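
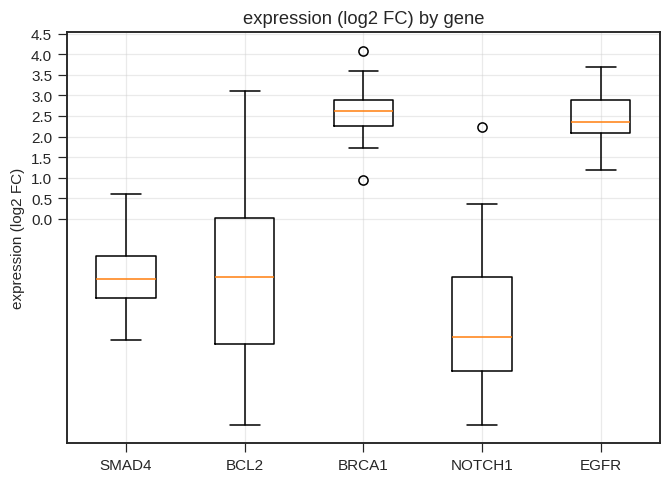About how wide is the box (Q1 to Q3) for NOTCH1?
≈ 2.0

Q3 ≈ -1.5, Q1 ≈ -3.5; IQR ≈ 2.0.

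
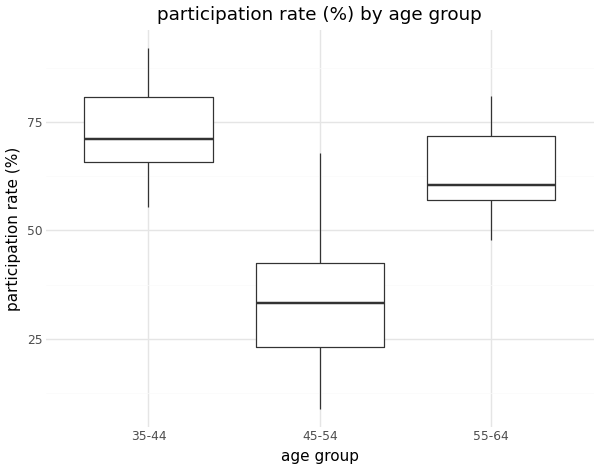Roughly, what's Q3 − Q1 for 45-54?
≈ 20

Q3 ≈ 45, Q1 ≈ 25; IQR ≈ 20.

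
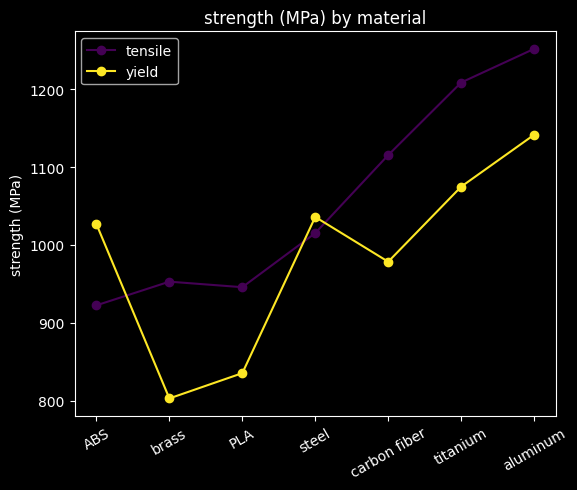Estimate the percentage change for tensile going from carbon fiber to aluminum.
≈ +13.6%

carbon fiber ≈ 1100, aluminum ≈ 1250; (1250 − 1100) / 1100 ≈ +13.6%.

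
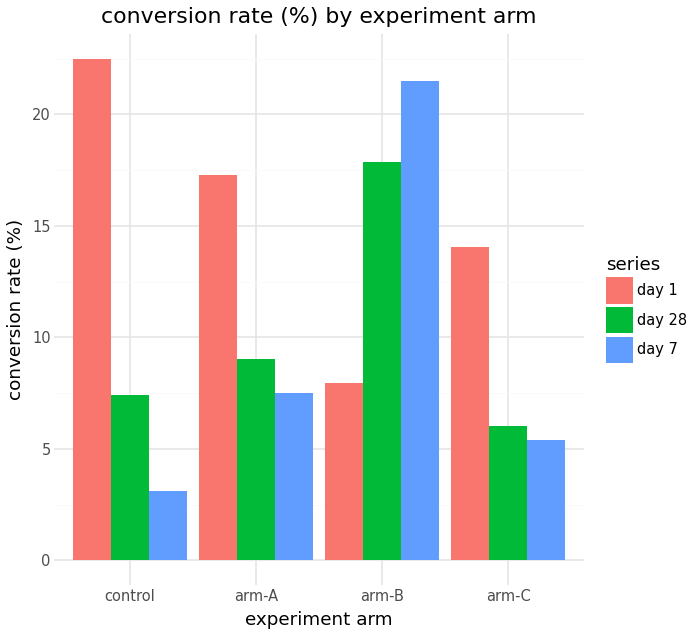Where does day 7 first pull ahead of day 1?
arm-A: day 7 ≈ 8 vs day 1 ≈ 18 (not yet); arm-B: day 7 ≈ 22 vs day 1 ≈ 8 (first crossover).

arm-B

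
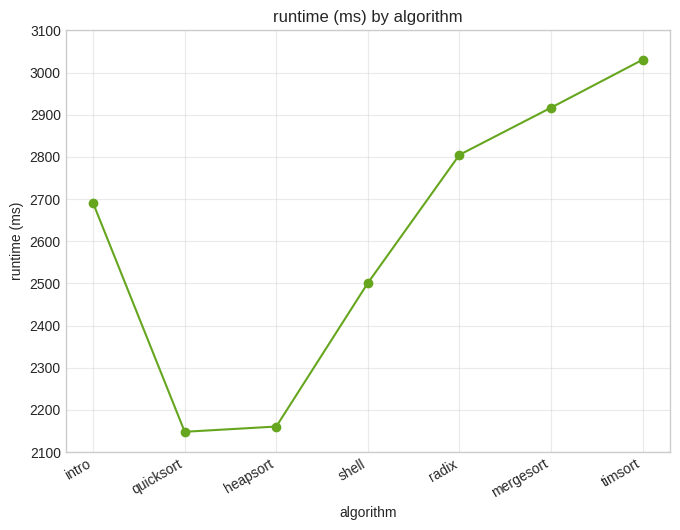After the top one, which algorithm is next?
mergesort

Top 3: timsort ≈ 3000, mergesort ≈ 2900, radix ≈ 2800.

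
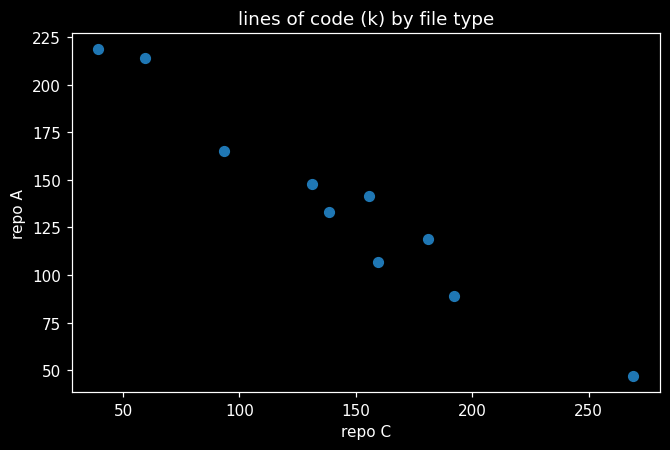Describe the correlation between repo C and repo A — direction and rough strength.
Points are negatively correlated; strong (|r| ≈ 1.0).

negative, strong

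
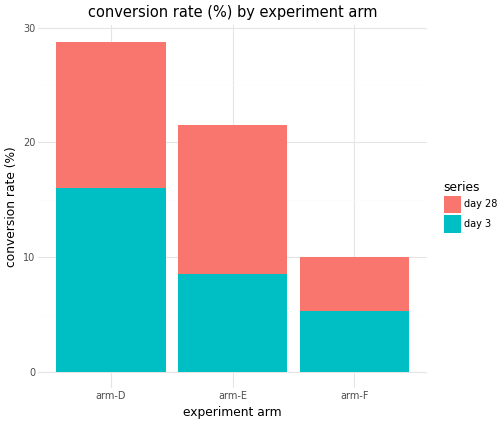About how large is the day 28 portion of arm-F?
day 28 top ≈ 10, bottom ≈ 5; segment ≈ 5.

≈ 5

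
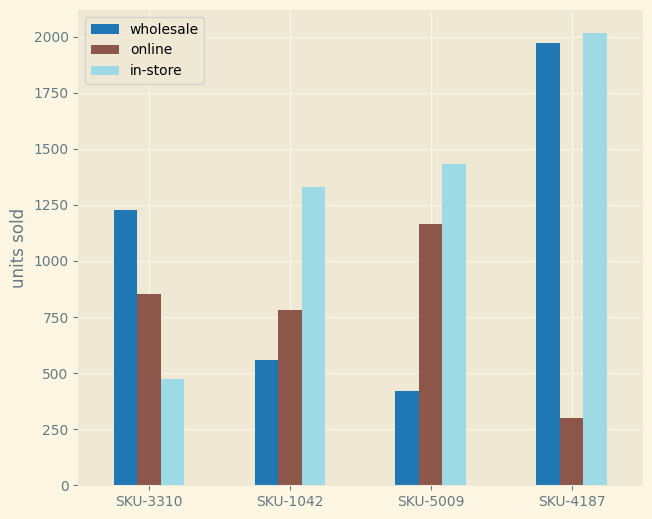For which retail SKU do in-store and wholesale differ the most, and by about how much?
SKU-5009: in-store ≈ 1400, wholesale ≈ 400 → gap ≈ 1000. Next-largest (SKU-1042) is only ≈ 800.

SKU-5009, ≈ 1000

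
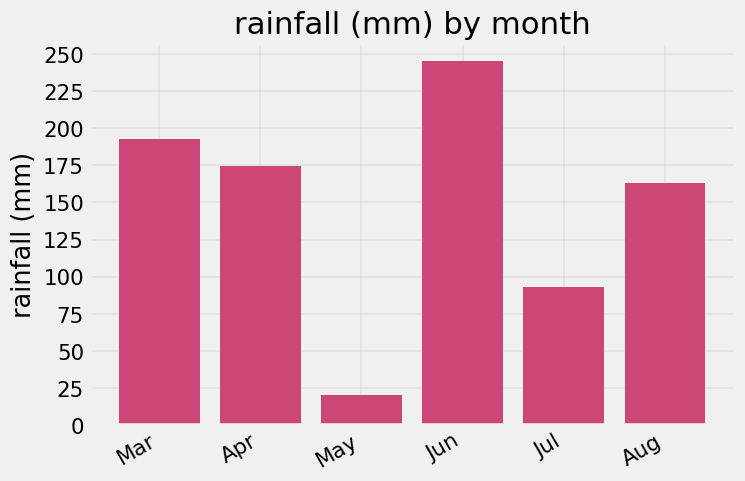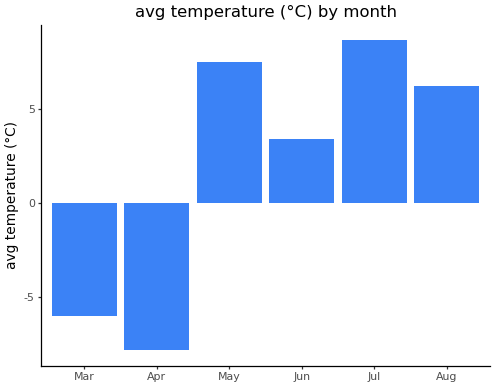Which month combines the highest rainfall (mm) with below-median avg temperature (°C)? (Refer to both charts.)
Chart 2 median avg temperature (°C) ≈ 5; below-median months: Mar, Apr, Jun. Among those, Jun has the highest rainfall (mm) (≈ 250).

Jun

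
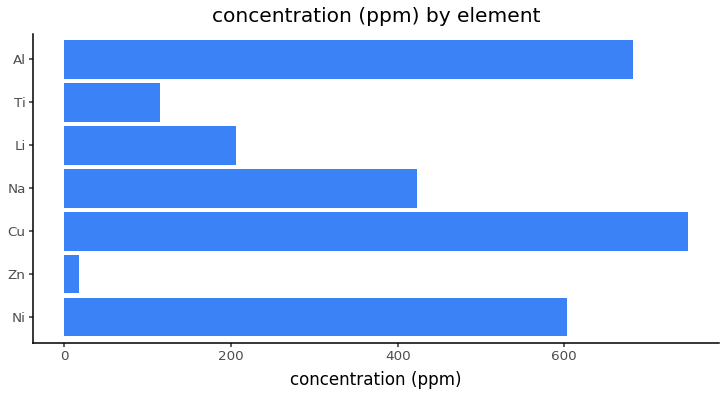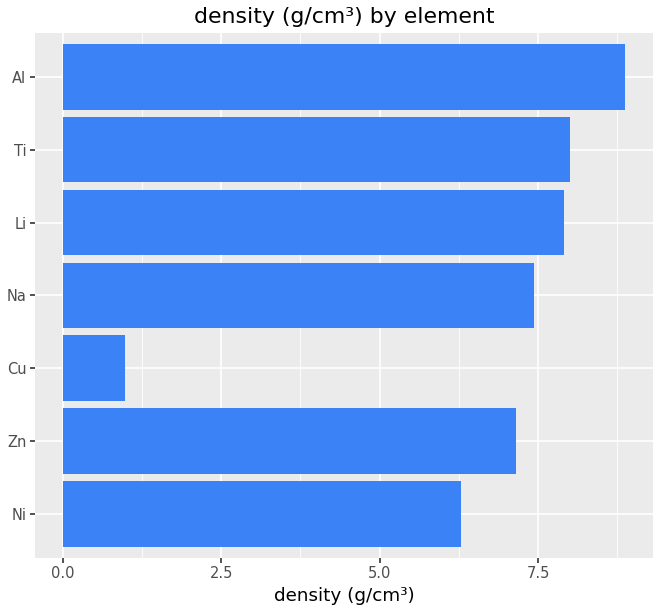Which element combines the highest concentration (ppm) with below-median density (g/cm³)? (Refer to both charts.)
Cu

Chart 2 median density (g/cm³) ≈ 7; below-median elements: Ni, Zn, Cu. Among those, Cu has the highest concentration (ppm) (≈ 700).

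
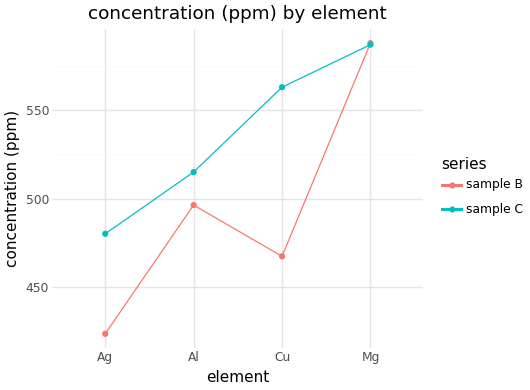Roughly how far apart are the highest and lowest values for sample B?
≈ 160

Max Mg ≈ 580, min Ag ≈ 420; range ≈ 160.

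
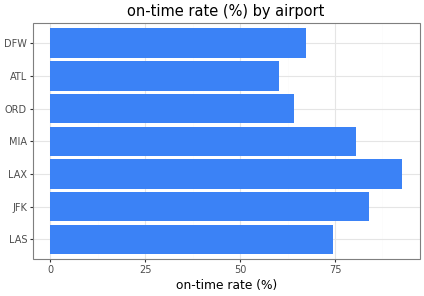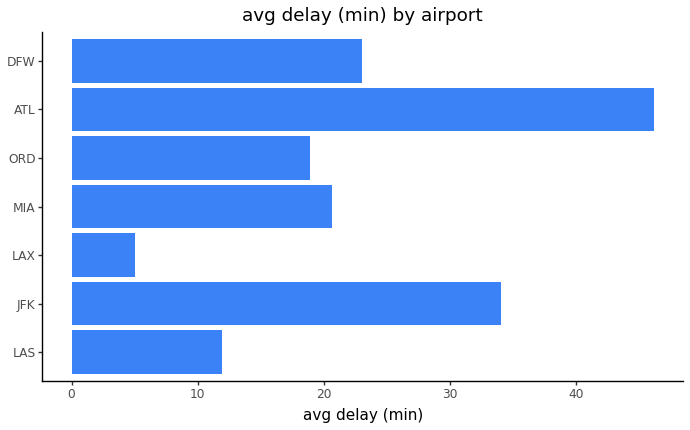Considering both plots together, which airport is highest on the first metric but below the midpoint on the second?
Chart 2 median avg delay (min) ≈ 20; below-median airports: LAS, LAX, ORD. Among those, LAX has the highest on-time rate (%) (≈ 90).

LAX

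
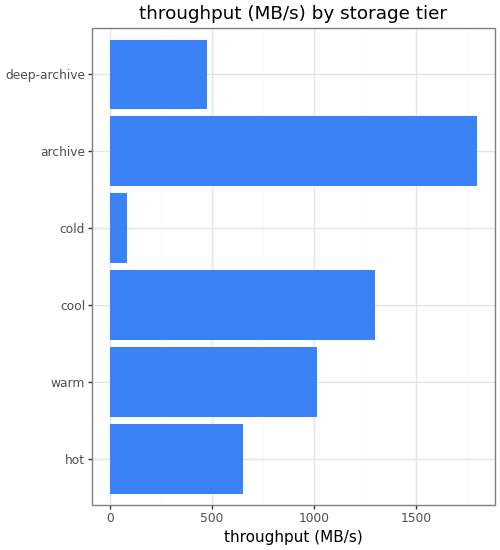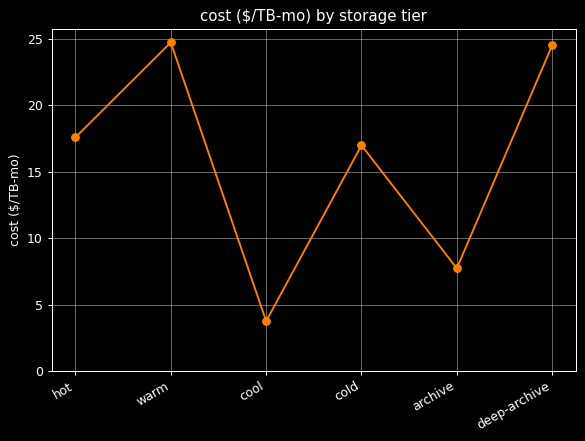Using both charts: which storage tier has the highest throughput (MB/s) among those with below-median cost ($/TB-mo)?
archive

Chart 2 median cost ($/TB-mo) ≈ 15; below-median storage tiers: cool, cold, archive. Among those, archive has the highest throughput (MB/s) (≈ 1800).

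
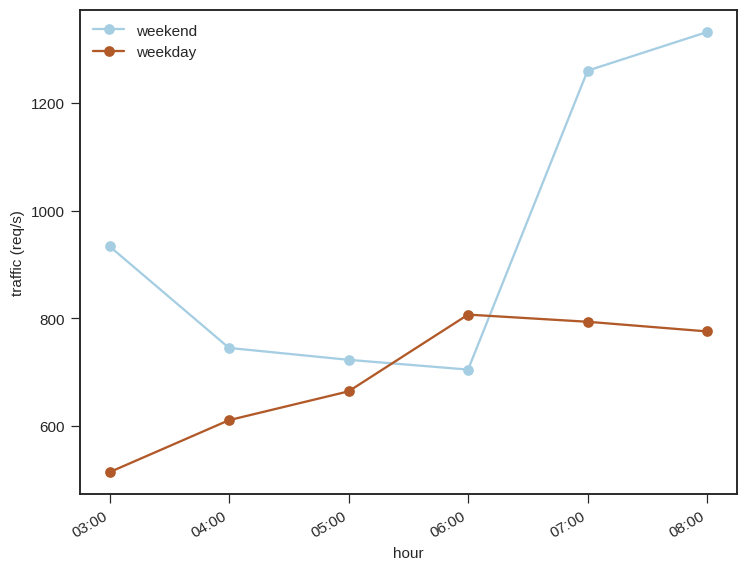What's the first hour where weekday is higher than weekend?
05:00: weekday ≈ 700 vs weekend ≈ 700 (not yet); 06:00: weekday ≈ 800 vs weekend ≈ 700 (first crossover).

06:00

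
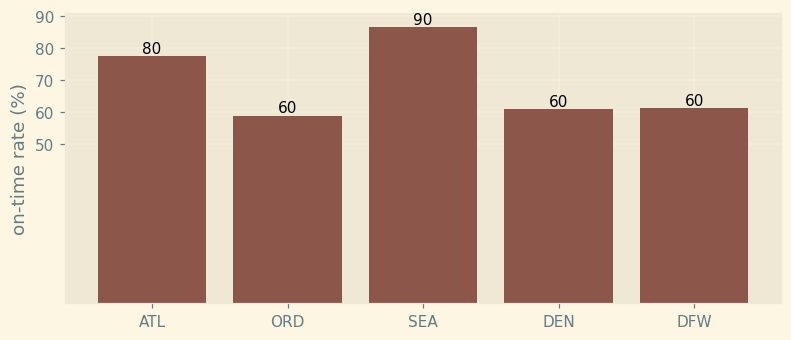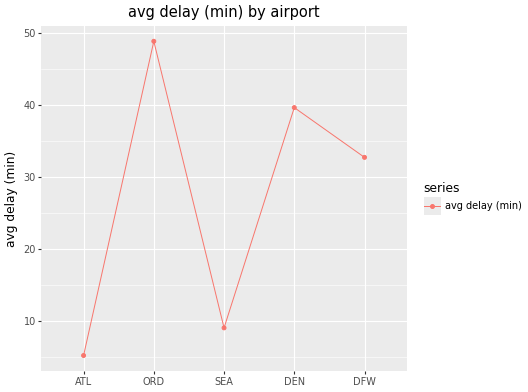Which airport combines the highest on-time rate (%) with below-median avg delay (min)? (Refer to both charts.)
Chart 2 median avg delay (min) ≈ 35; below-median airports: ATL, SEA. Among those, SEA has the highest on-time rate (%) (≈ 90).

SEA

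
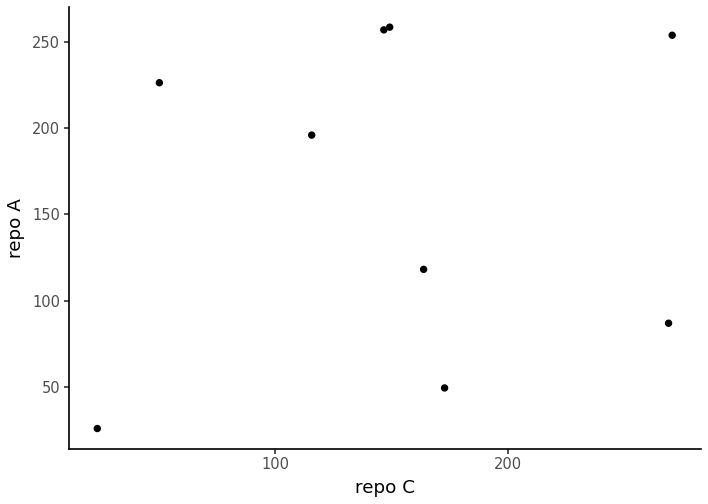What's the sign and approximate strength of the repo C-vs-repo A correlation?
Points are roughly uncorrelated; weak (|r| ≈ 0.1).

no clear correlation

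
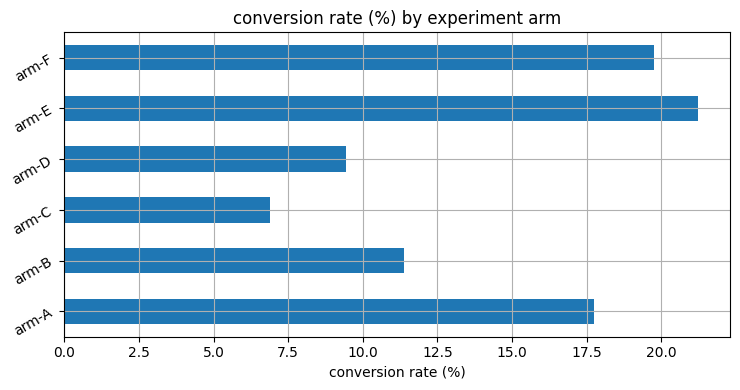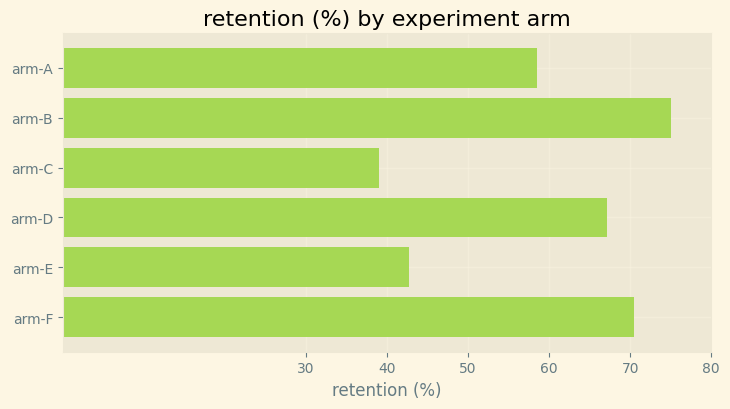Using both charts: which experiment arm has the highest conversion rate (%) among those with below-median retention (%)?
arm-E

Chart 2 median retention (%) ≈ 60; below-median experiment arms: arm-A, arm-C, arm-E. Among those, arm-E has the highest conversion rate (%) (≈ 22).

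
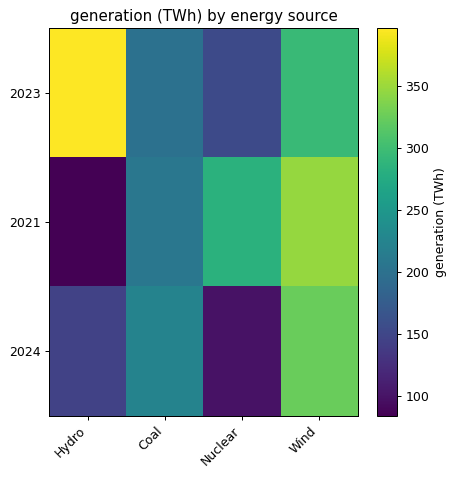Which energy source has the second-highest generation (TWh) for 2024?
Coal

Top 3 for 2024: Wind ≈ 350, Coal ≈ 200, Hydro ≈ 150.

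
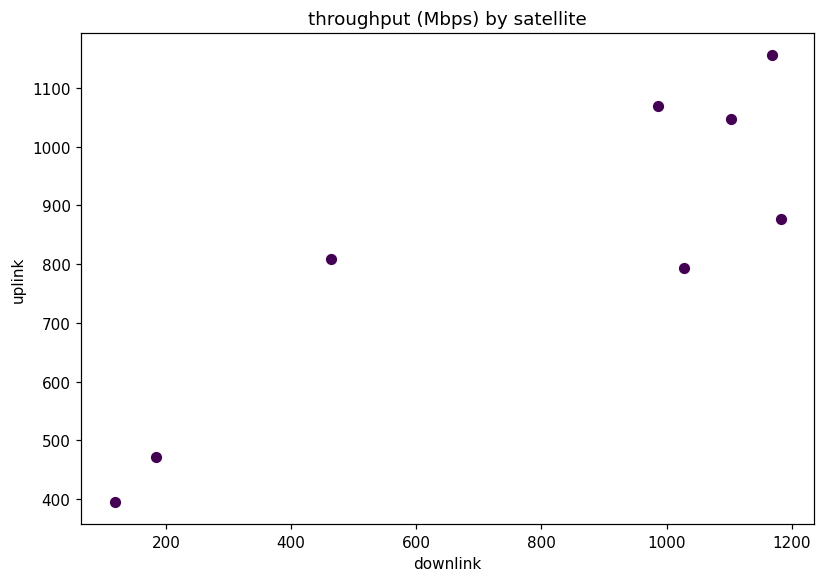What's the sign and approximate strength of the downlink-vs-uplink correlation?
Points are positively correlated; strong (|r| ≈ 0.9).

positive, strong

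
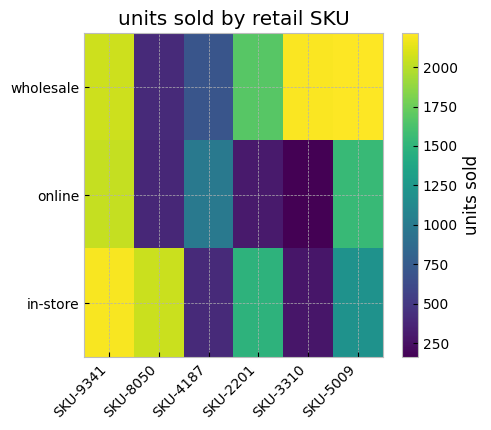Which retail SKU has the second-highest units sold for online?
Top 3 for online: SKU-9341 ≈ 2000, SKU-5009 ≈ 1600, SKU-4187 ≈ 1000.

SKU-5009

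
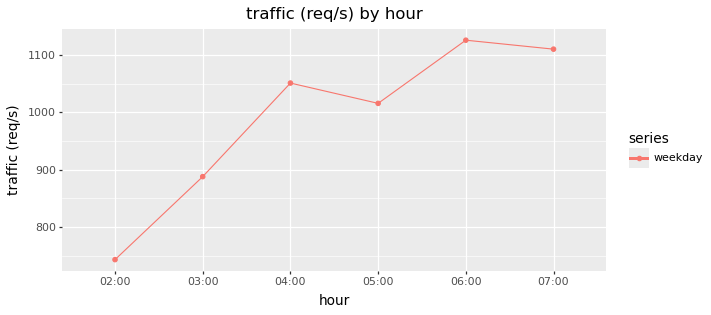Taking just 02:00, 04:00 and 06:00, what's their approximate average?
(750 + 1050 + 1150) / 3 ≈ 983.

≈ 983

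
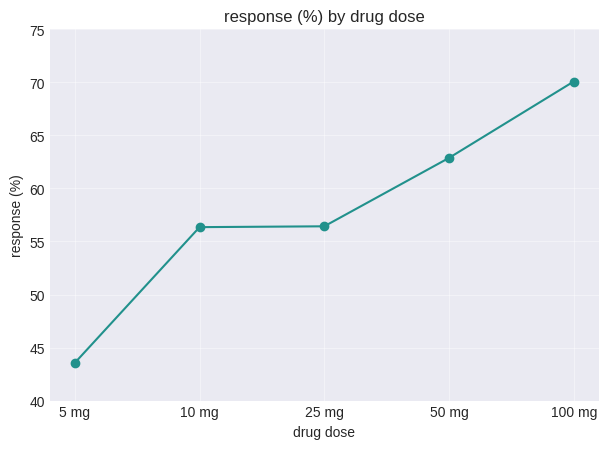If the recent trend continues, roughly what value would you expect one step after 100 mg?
Last three: 55, 65, 70 → slope ≈ 7.5/step → next ≈ 77.5.

≈ 77.5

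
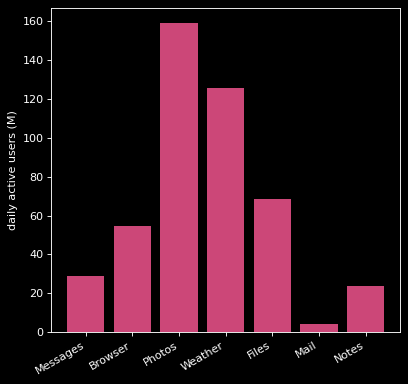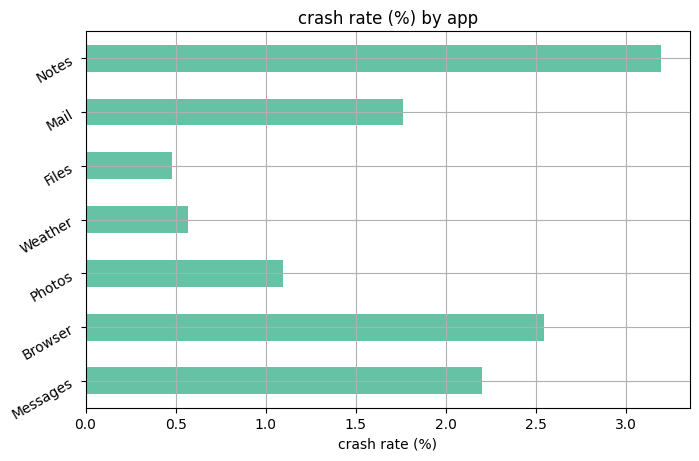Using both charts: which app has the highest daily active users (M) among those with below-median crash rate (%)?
Chart 2 median crash rate (%) ≈ 2; below-median apps: Photos, Weather, Files. Among those, Photos has the highest daily active users (M) (≈ 160).

Photos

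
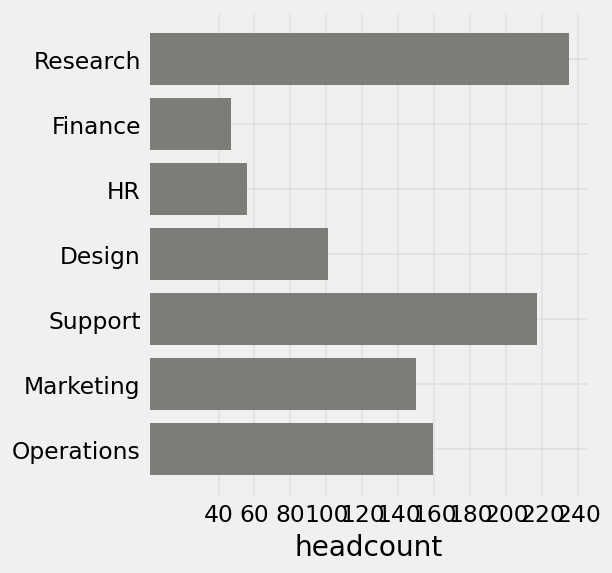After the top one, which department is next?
Support

Top 3: Research ≈ 240, Support ≈ 220, Operations ≈ 160.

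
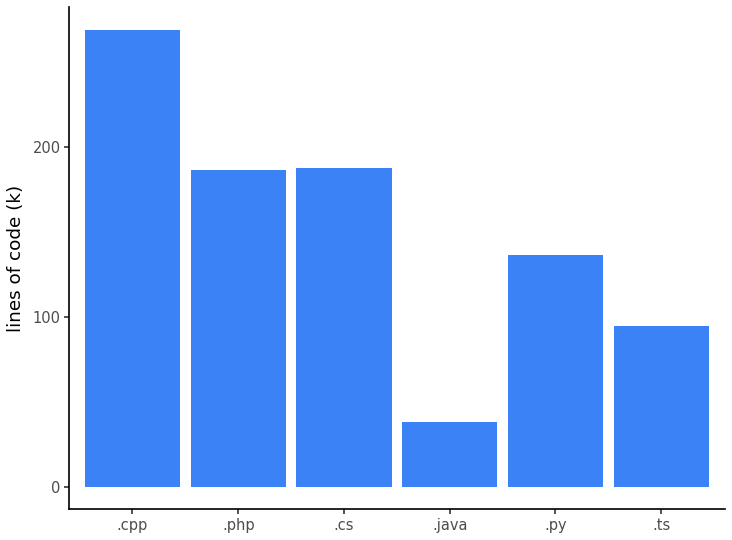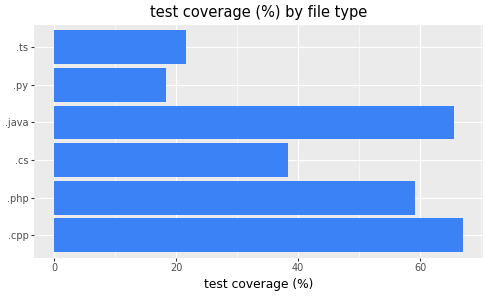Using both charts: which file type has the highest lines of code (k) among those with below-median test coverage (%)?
.cs

Chart 2 median test coverage (%) ≈ 50; below-median file types: .cs, .py, .ts. Among those, .cs has the highest lines of code (k) (≈ 200).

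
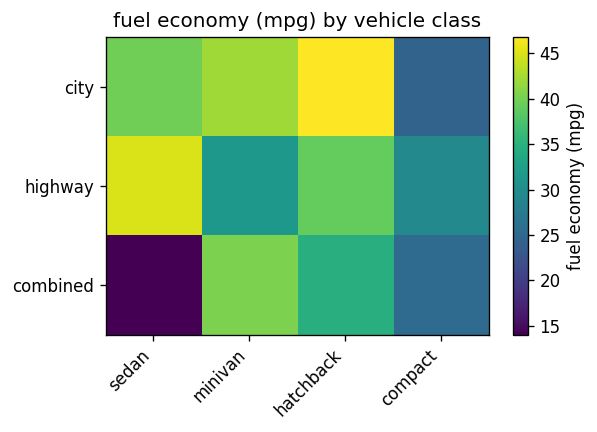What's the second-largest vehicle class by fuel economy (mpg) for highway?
Top 3 for highway: sedan ≈ 45, hatchback ≈ 40, minivan ≈ 30.

hatchback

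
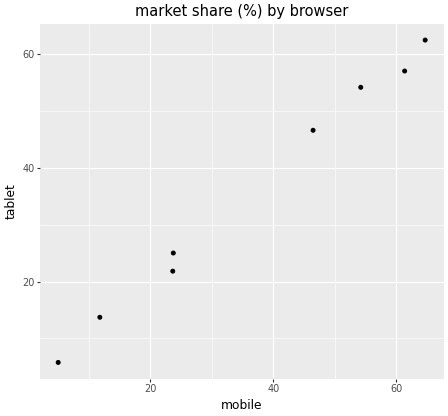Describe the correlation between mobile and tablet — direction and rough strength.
Points are positively correlated; strong (|r| ≈ 1.0).

positive, strong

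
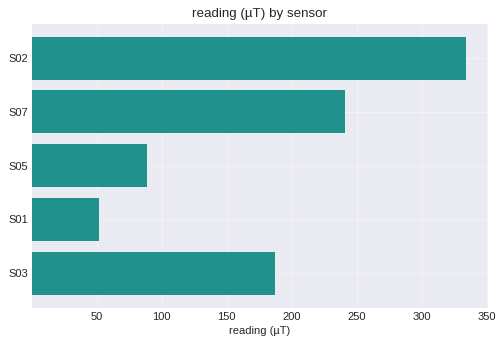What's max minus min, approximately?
Max S02 ≈ 350, min S01 ≈ 50; range ≈ 300.

≈ 300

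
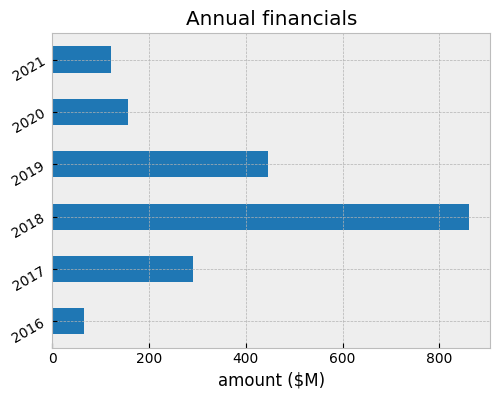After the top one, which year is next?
2019

Top 3: 2018 ≈ 900, 2019 ≈ 400, 2017 ≈ 300.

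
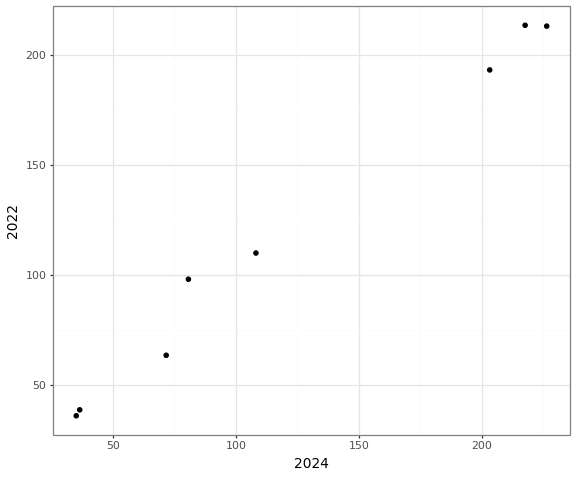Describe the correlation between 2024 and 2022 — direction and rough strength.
positive, strong

Points are positively correlated; strong (|r| ≈ 1.0).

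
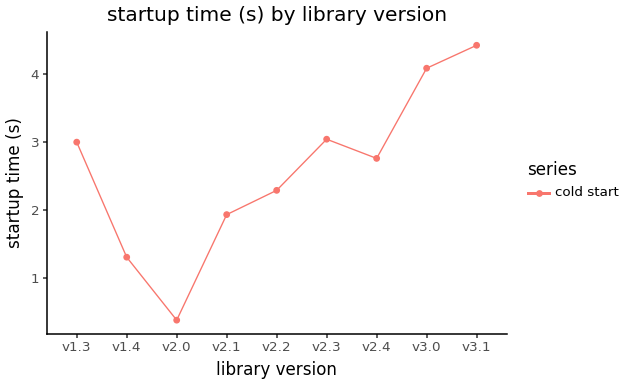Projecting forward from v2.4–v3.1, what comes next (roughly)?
Last three: 3.0, 4.0, 4.5 → slope ≈ 0.75/step → next ≈ 5.25.

≈ 5.25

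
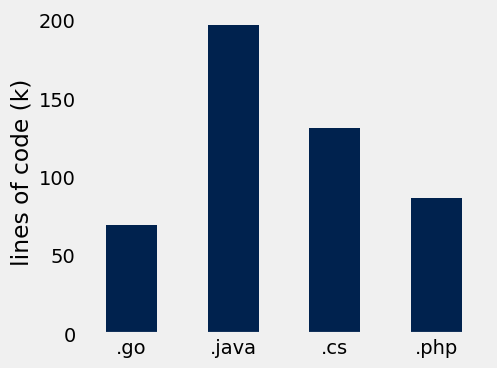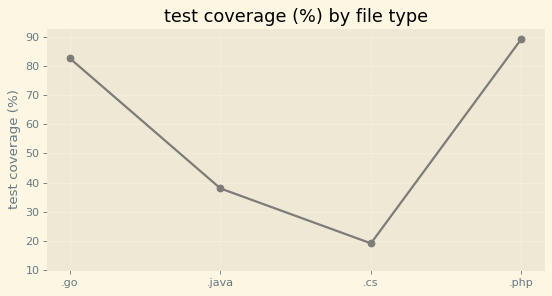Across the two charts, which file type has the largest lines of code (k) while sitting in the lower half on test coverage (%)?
Chart 2 median test coverage (%) ≈ 60; below-median file types: .java, .cs. Among those, .java has the highest lines of code (k) (≈ 200).

.java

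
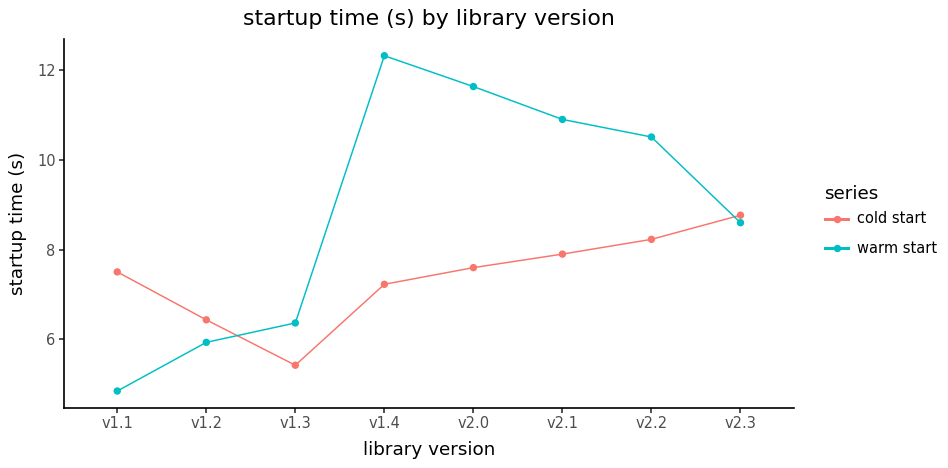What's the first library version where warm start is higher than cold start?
v1.3

v1.2: warm start ≈ 6 vs cold start ≈ 6 (not yet); v1.3: warm start ≈ 6 vs cold start ≈ 5 (first crossover).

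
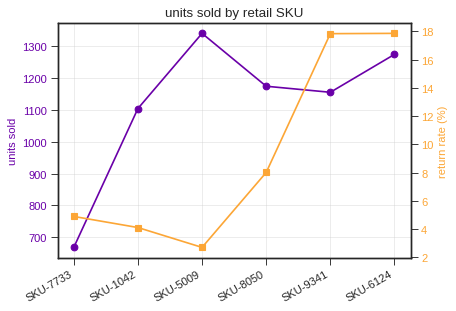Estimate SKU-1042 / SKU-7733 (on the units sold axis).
≈ 1.57×

SKU-1042 ≈ 1100, SKU-7733 ≈ 700; 1100/700 ≈ 1.57.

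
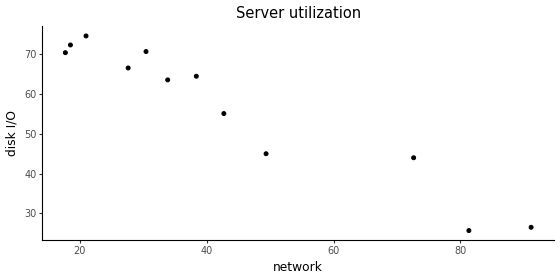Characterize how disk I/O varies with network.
Points are negatively correlated; strong (|r| ≈ 1.0).

negative, strong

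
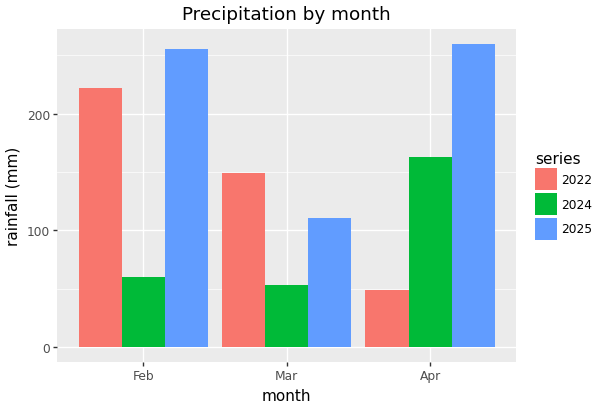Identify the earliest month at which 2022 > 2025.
Mar

Feb: 2022 ≈ 225 vs 2025 ≈ 250 (not yet); Mar: 2022 ≈ 150 vs 2025 ≈ 100 (first crossover).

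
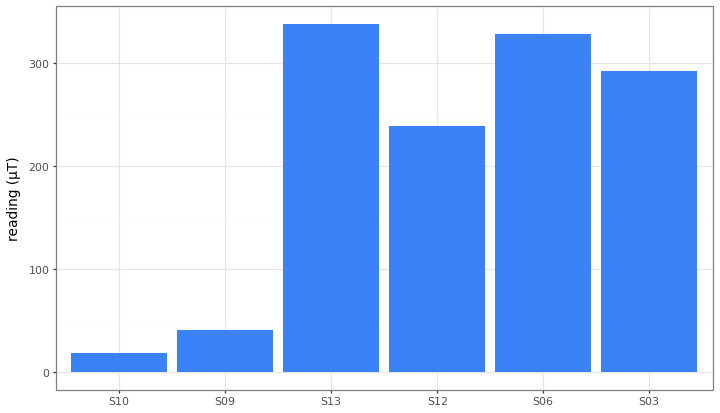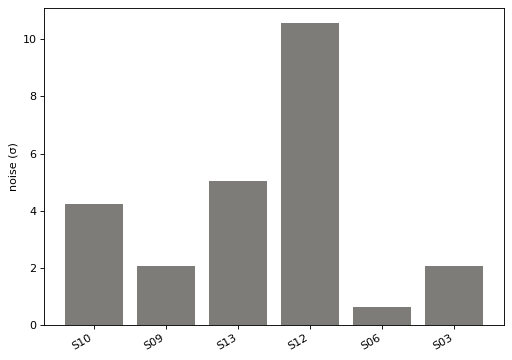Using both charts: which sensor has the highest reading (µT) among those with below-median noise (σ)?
S06

Chart 2 median noise (σ) ≈ 3; below-median sensors: S09, S06, S03. Among those, S06 has the highest reading (µT) (≈ 350).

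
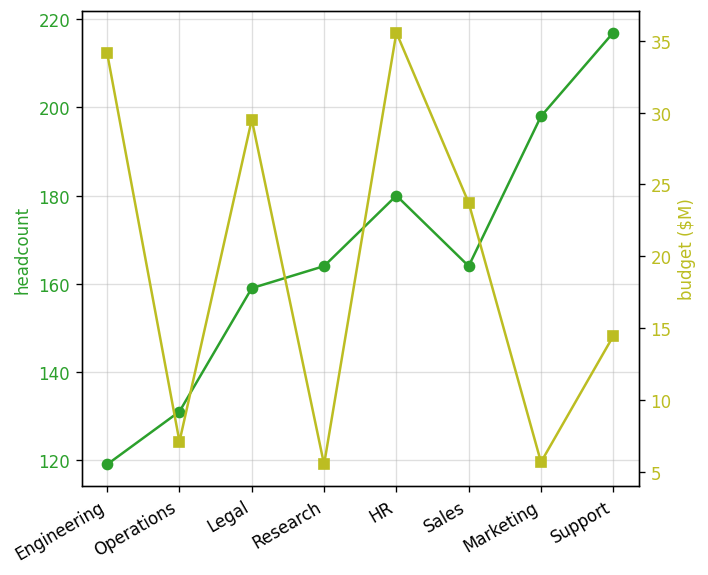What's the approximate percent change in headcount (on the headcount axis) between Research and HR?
Research ≈ 160, HR ≈ 180; (180 − 160) / 160 ≈ +12.5%.

≈ +12.5%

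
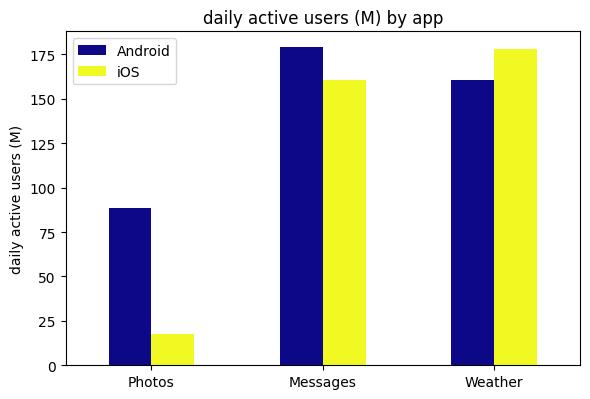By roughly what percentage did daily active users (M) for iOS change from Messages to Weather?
≈ +12.5%

Messages ≈ 160, Weather ≈ 180; (180 − 160) / 160 ≈ +12.5%.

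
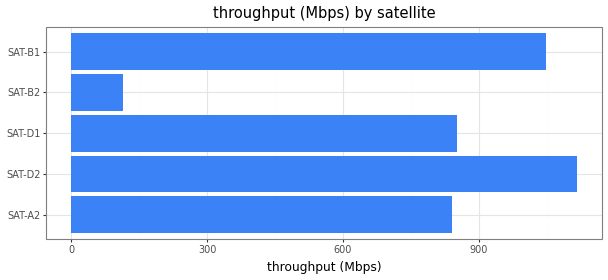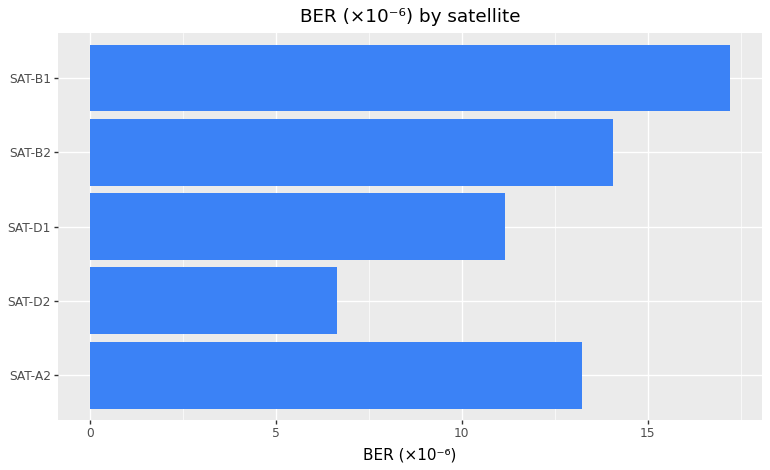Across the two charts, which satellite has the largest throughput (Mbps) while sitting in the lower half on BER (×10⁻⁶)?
SAT-D2

Chart 2 median BER (×10⁻⁶) ≈ 14; below-median satellites: SAT-D2, SAT-D1. Among those, SAT-D2 has the highest throughput (Mbps) (≈ 1200).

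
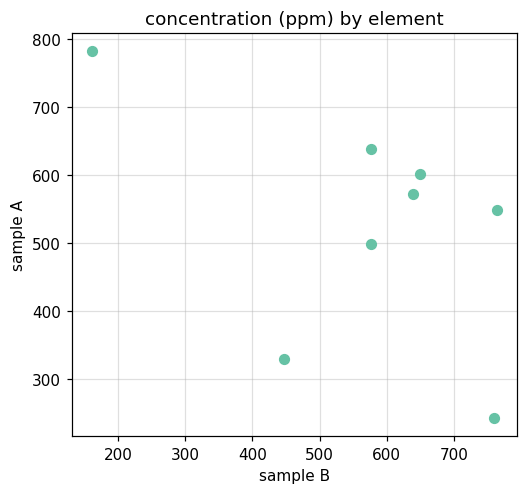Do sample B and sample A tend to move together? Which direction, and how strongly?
negative, moderate

Points are negatively correlated; moderate (|r| ≈ 0.5).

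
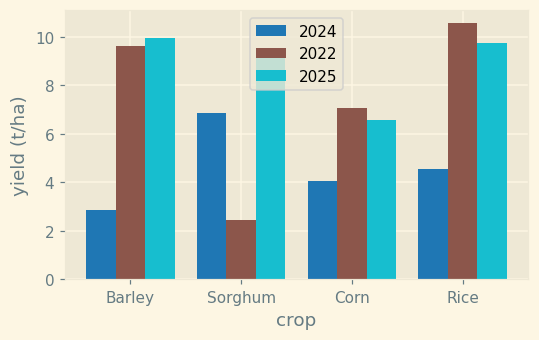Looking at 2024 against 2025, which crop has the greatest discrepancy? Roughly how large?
Barley: 2024 ≈ 3, 2025 ≈ 10 → gap ≈ 7. Next-largest (Rice) is only ≈ 5.

Barley, ≈ 7 t/ha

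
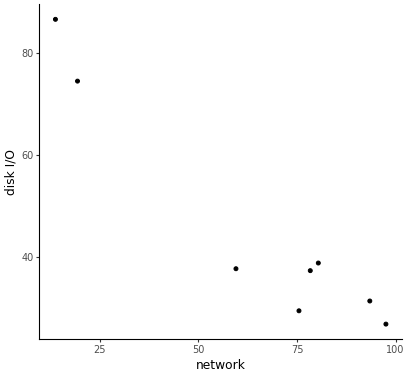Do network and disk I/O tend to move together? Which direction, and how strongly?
negative, strong

Points are negatively correlated; strong (|r| ≈ 1.0).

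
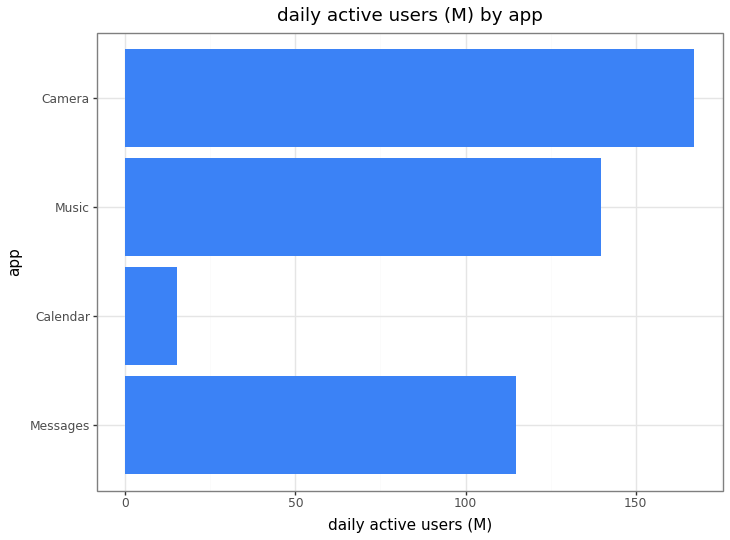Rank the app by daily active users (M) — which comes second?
Top 3: Camera ≈ 160, Music ≈ 140, Messages ≈ 120.

Music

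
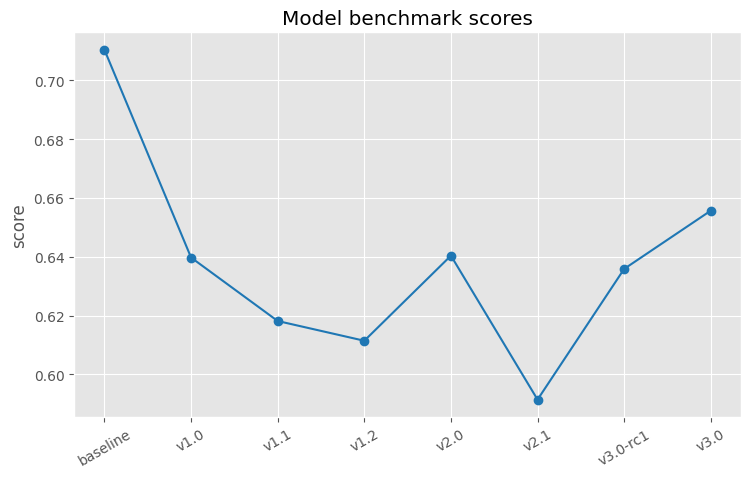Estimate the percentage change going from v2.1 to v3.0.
v2.1 ≈ 0.59, v3.0 ≈ 0.66; (0.66 − 0.59) / 0.59 ≈ +11.9%.

≈ +11.9%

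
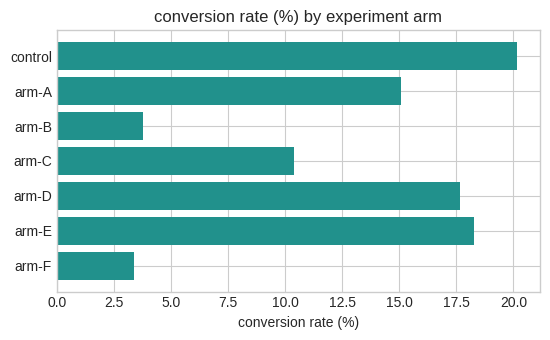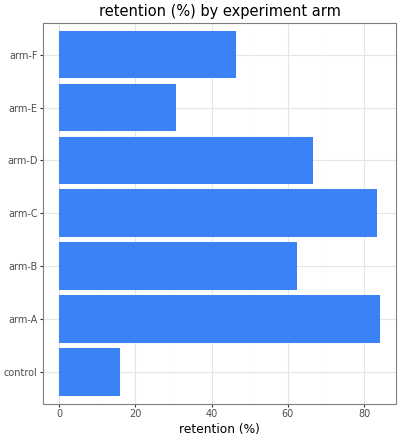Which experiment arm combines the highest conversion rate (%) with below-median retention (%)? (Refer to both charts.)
control

Chart 2 median retention (%) ≈ 60; below-median experiment arms: control, arm-E, arm-F. Among those, control has the highest conversion rate (%) (≈ 20).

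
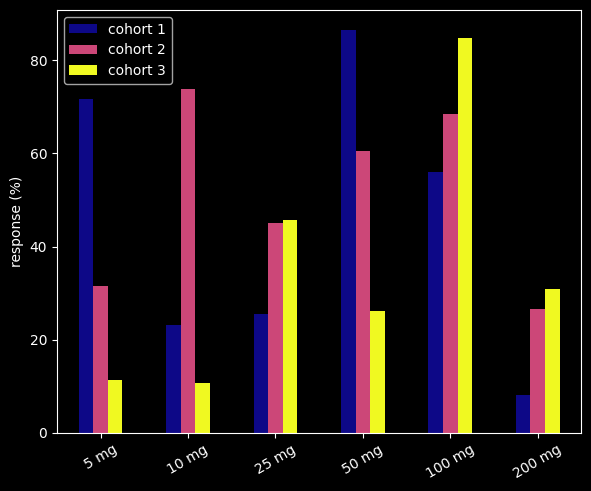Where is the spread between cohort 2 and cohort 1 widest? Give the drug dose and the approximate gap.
10 mg, ≈ 50 %

10 mg: cohort 2 ≈ 70, cohort 1 ≈ 20 → gap ≈ 50. Next-largest (5 mg) is only ≈ 40.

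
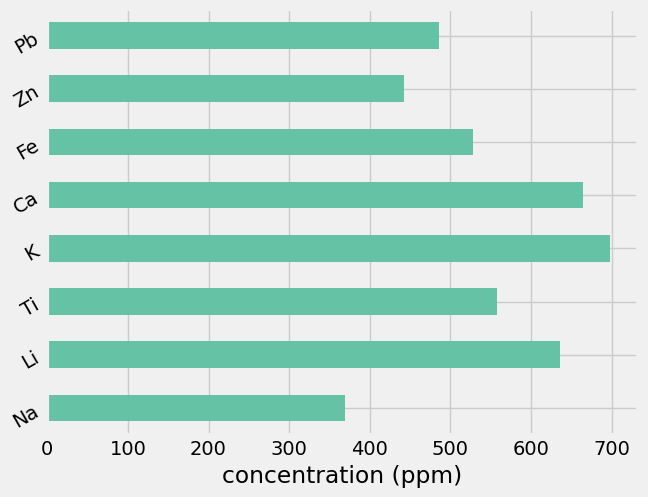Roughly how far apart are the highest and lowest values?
Max K ≈ 700, min Na ≈ 400; range ≈ 300.

≈ 300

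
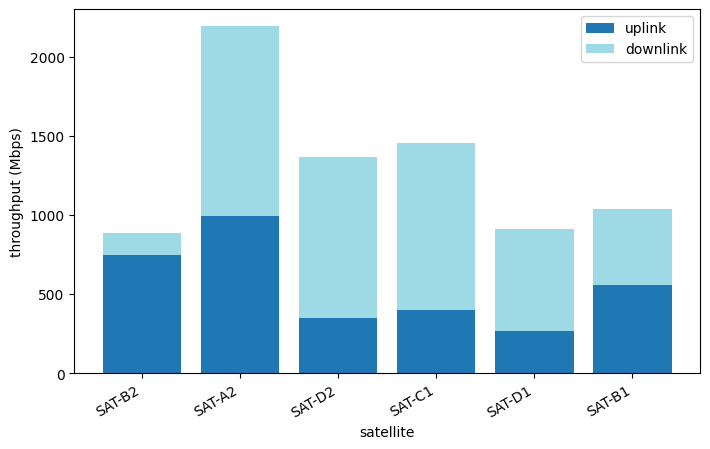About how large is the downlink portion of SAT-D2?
≈ 1000

downlink top ≈ 1400, bottom ≈ 400; segment ≈ 1000.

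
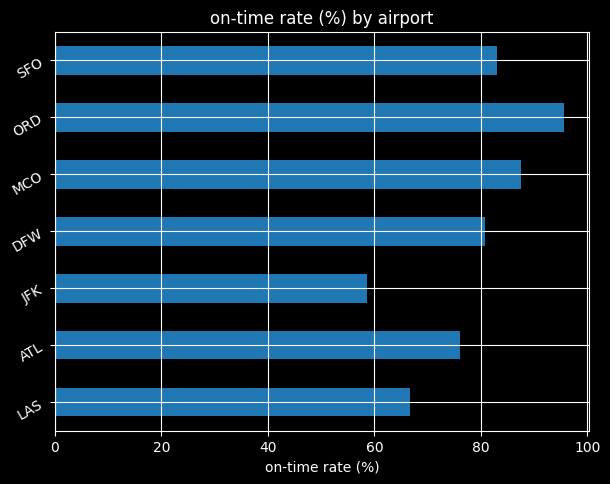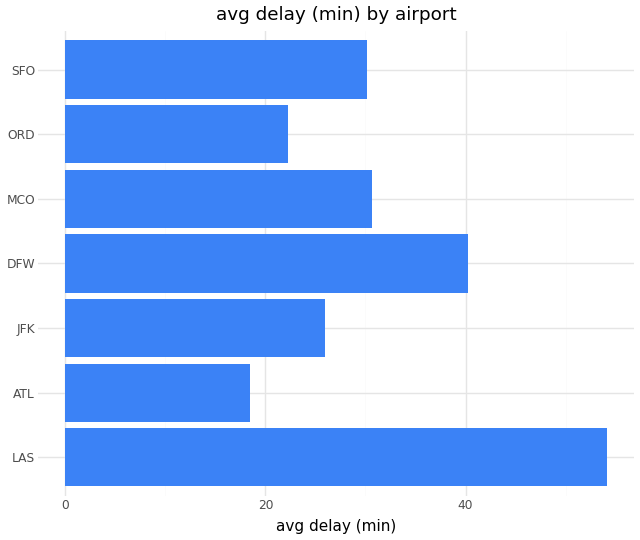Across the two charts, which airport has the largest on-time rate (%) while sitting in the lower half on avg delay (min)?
Chart 2 median avg delay (min) ≈ 30; below-median airports: ATL, JFK, ORD. Among those, ORD has the highest on-time rate (%) (≈ 100).

ORD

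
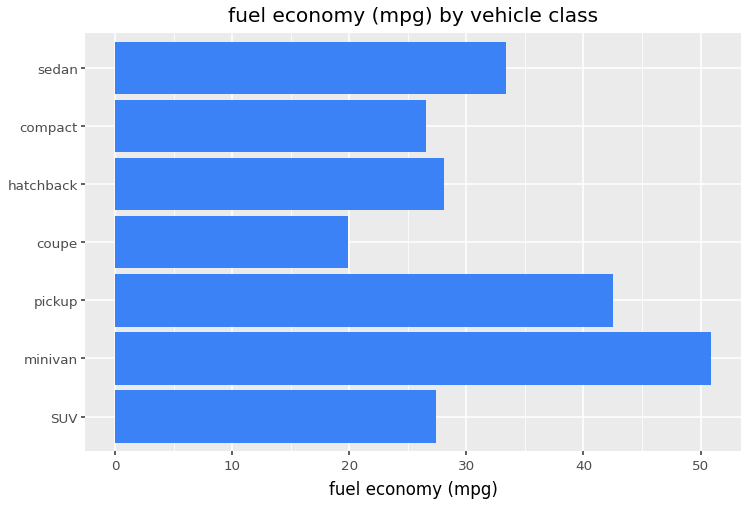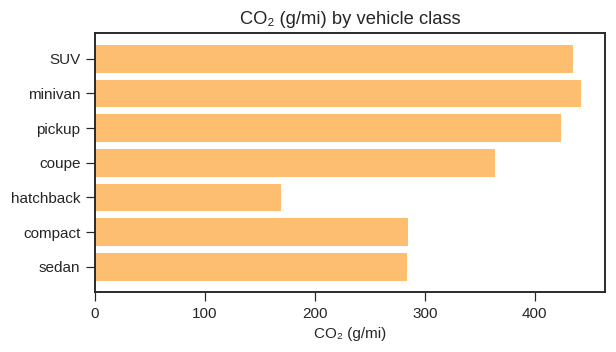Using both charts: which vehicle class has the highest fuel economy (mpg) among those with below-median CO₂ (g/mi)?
Chart 2 median CO₂ (g/mi) ≈ 350; below-median vehicle classes: hatchback, compact, sedan. Among those, sedan has the highest fuel economy (mpg) (≈ 35).

sedan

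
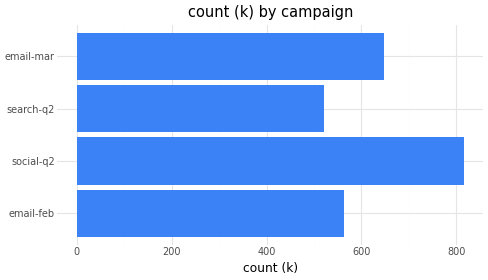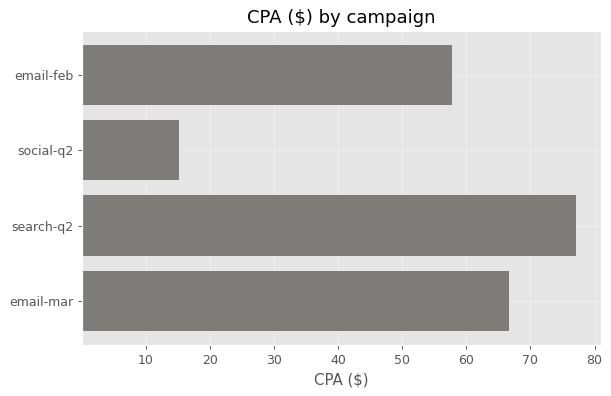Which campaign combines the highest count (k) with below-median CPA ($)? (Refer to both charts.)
Chart 2 median CPA ($) ≈ 60; below-median campaigns: email-feb, social-q2. Among those, social-q2 has the highest count (k) (≈ 800).

social-q2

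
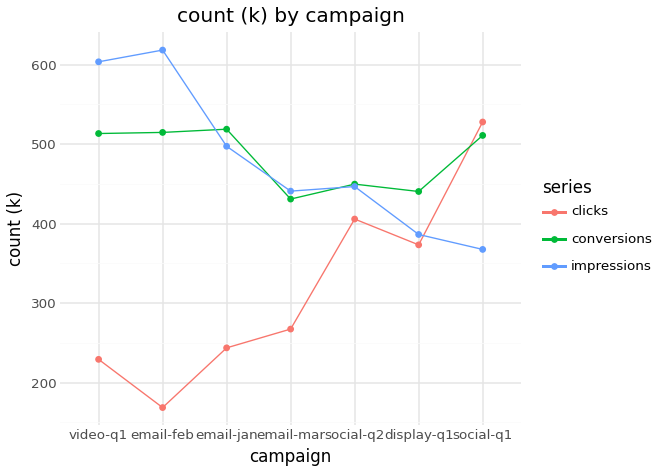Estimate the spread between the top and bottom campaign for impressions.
≈ 250

Max email-feb ≈ 600, min social-q1 ≈ 350; range ≈ 250.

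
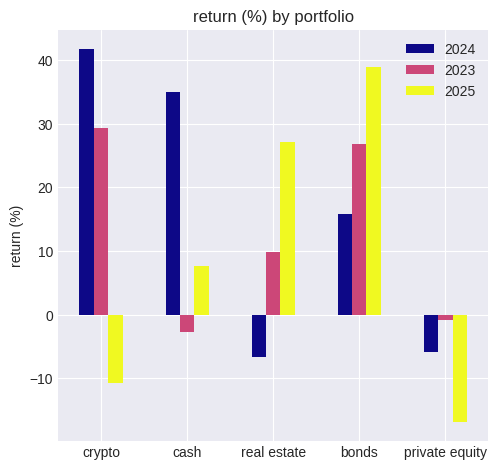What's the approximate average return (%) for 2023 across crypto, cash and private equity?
≈ 8

(30 + -5 + 0) / 3 ≈ 8.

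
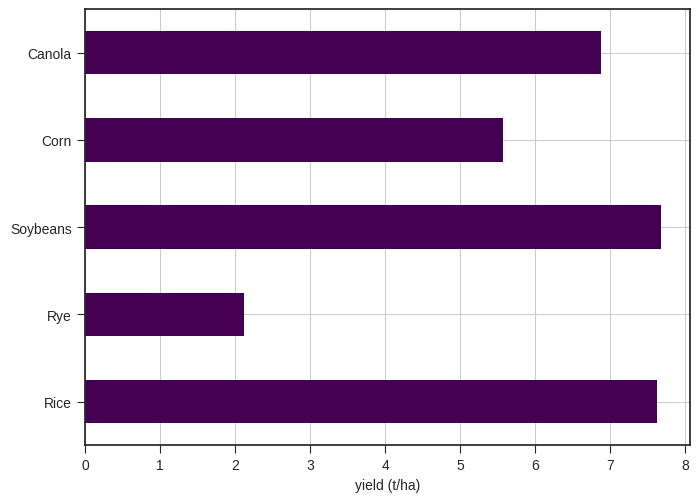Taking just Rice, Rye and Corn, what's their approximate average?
≈ 5

(8 + 2 + 6) / 3 ≈ 5.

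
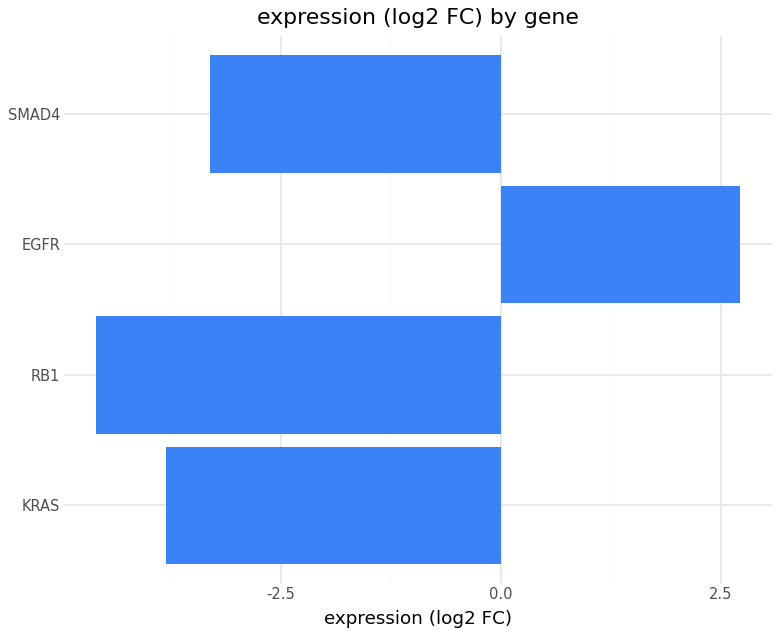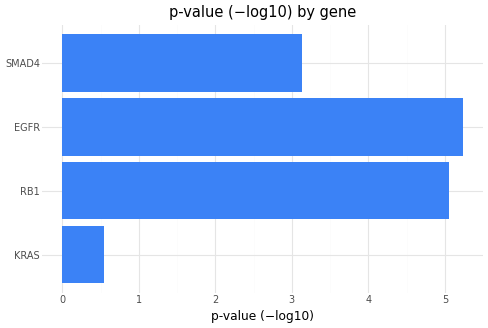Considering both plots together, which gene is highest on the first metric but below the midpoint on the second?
Chart 2 median p-value (−log10) ≈ 4; below-median genes: KRAS, SMAD4. Among those, SMAD4 has the highest expression (log2 FC) (≈ -3.5).

SMAD4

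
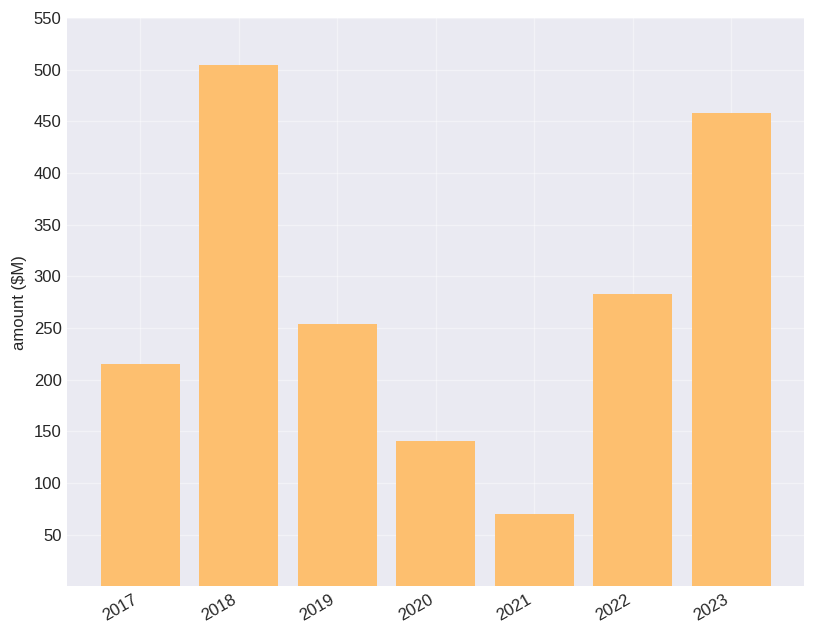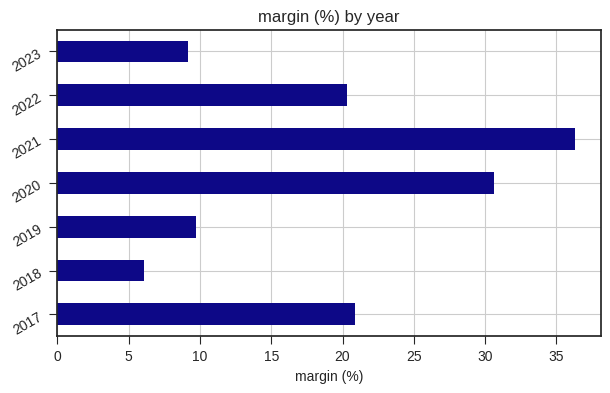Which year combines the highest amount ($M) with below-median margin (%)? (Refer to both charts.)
2018

Chart 2 median margin (%) ≈ 20; below-median years: 2018, 2019, 2023. Among those, 2018 has the highest amount ($M) (≈ 500).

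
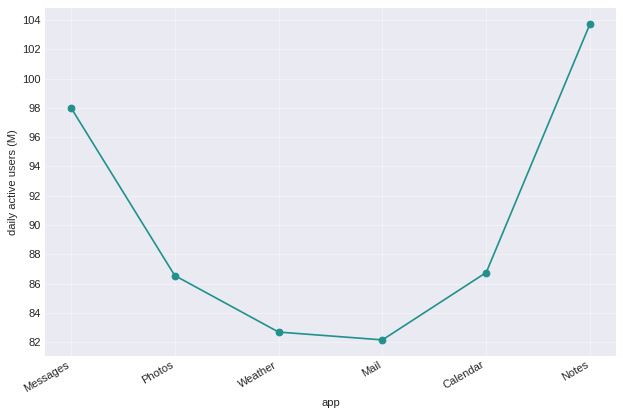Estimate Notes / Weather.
Notes ≈ 104, Weather ≈ 82; 104/82 ≈ 1.27.

≈ 1.27×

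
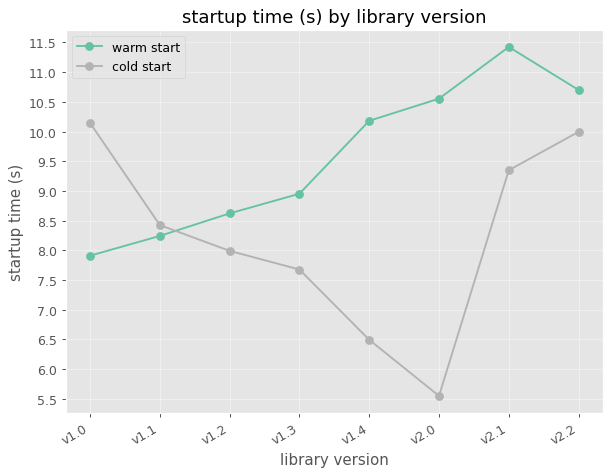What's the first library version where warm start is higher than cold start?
v1.1: warm start ≈ 8.0 vs cold start ≈ 8.5 (not yet); v1.2: warm start ≈ 8.5 vs cold start ≈ 8.0 (first crossover).

v1.2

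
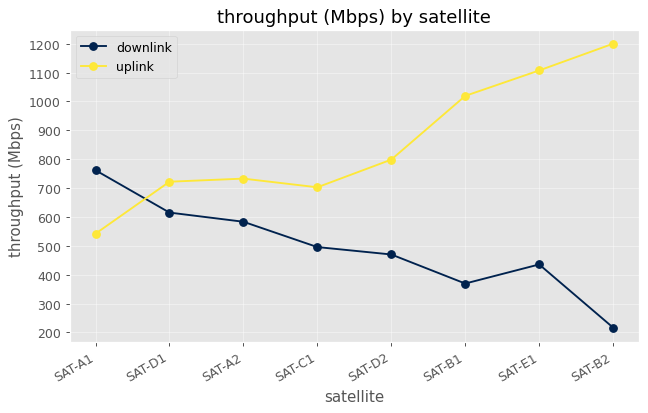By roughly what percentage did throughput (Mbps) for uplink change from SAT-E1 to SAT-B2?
SAT-E1 ≈ 1100, SAT-B2 ≈ 1200; (1200 − 1100) / 1100 ≈ +9.1%.

≈ +9.1%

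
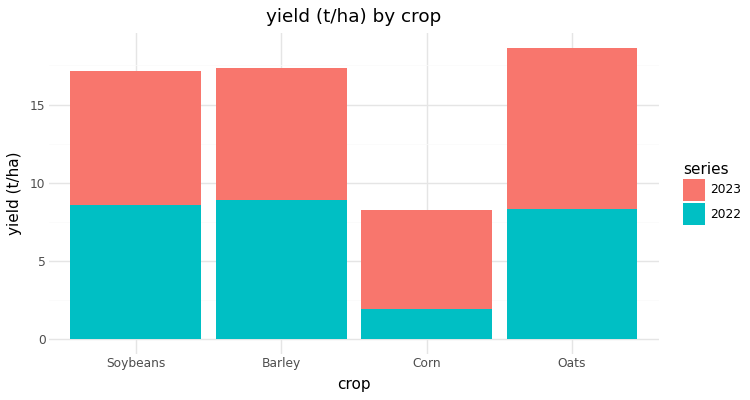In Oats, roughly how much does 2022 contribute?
≈ 8

2022 top ≈ 8, bottom ≈ 0; segment ≈ 8.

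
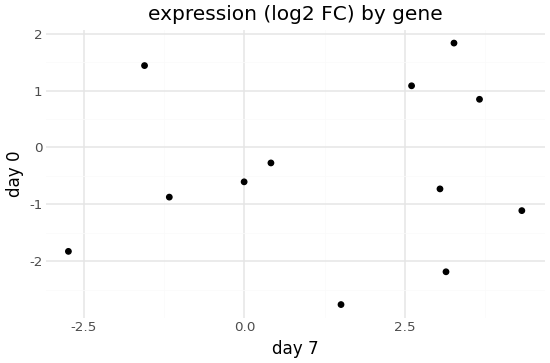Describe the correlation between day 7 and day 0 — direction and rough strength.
Points are roughly uncorrelated; weak (|r| ≈ 0.1).

no clear correlation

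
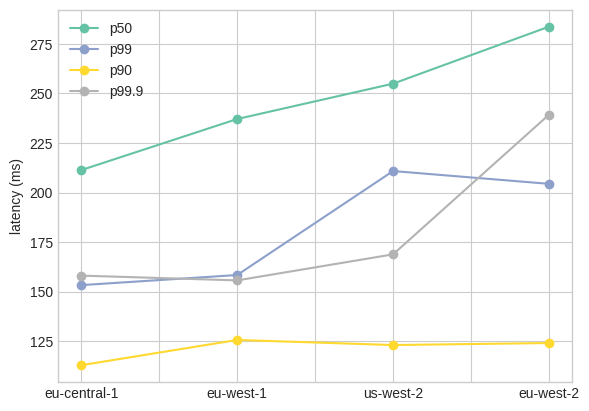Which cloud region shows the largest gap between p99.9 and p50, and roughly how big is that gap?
us-west-2: p99.9 ≈ 160, p50 ≈ 260 → gap ≈ 100. Next-largest (eu-west-1) is only ≈ 80.

us-west-2, ≈ 100 ms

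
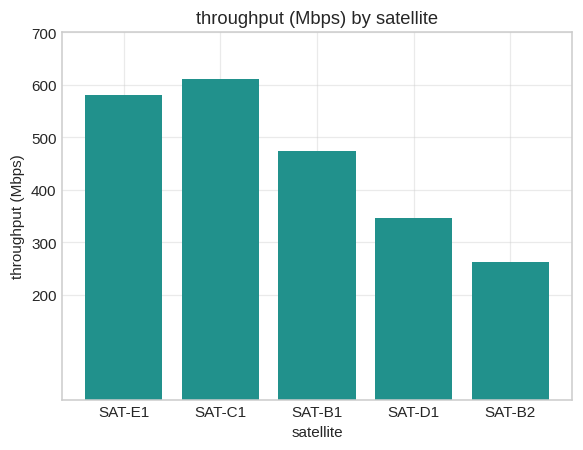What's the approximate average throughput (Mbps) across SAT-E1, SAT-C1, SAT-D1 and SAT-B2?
(600 + 600 + 300 + 300) / 4 ≈ 450.

≈ 450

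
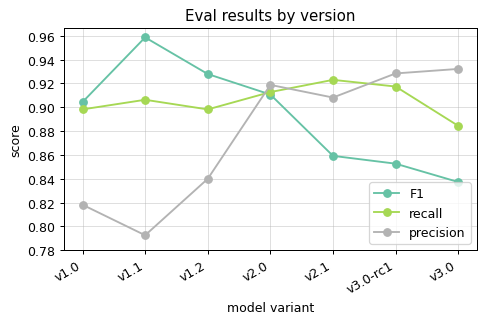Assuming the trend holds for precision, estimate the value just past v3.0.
≈ 0.96

Last three: 0.90, 0.92, 0.94 → slope ≈ 0.02/step → next ≈ 0.96.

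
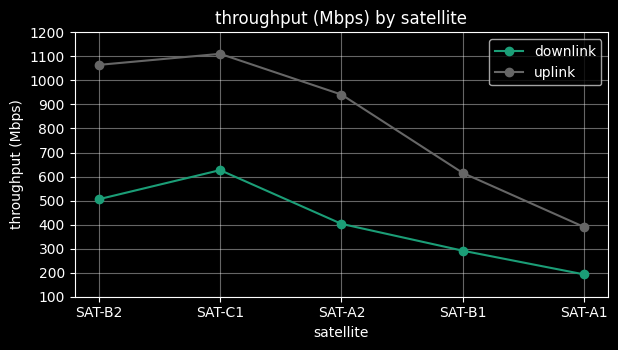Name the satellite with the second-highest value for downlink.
SAT-B2

Top 3 for downlink: SAT-C1 ≈ 600, SAT-B2 ≈ 500, SAT-A2 ≈ 400.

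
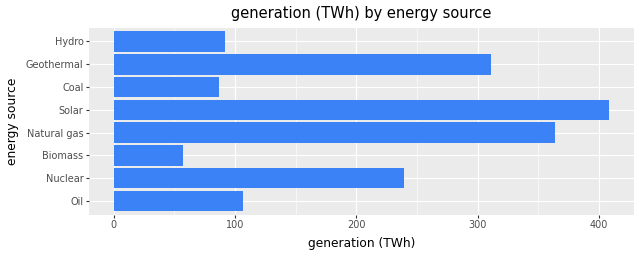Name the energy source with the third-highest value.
Geothermal

Top 4: Solar ≈ 400, Natural gas ≈ 350, Geothermal ≈ 300, Nuclear ≈ 250.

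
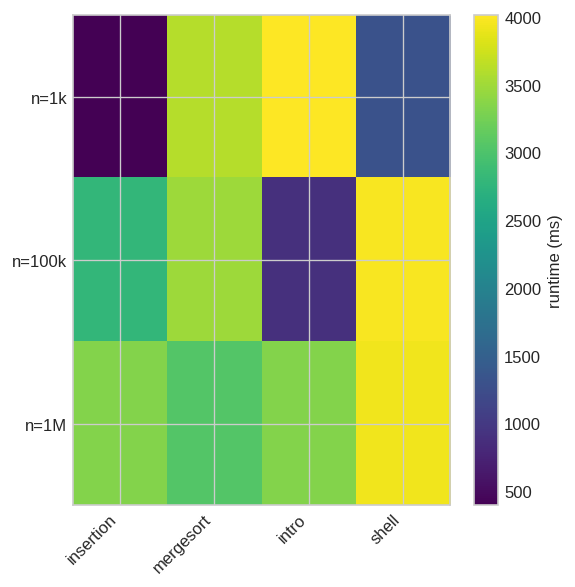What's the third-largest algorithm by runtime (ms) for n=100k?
insertion

Top 4 for n=100k: shell ≈ 4000, mergesort ≈ 3500, insertion ≈ 3000, intro ≈ 1000.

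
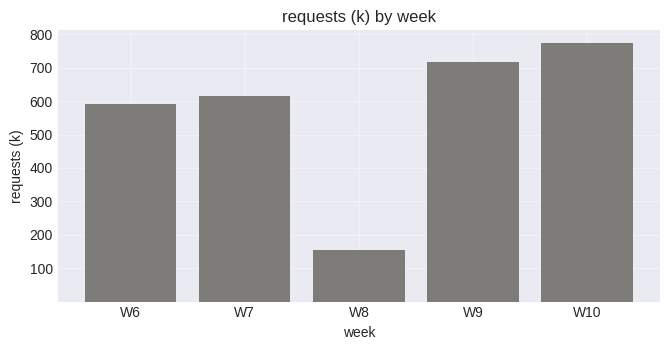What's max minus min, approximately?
Max W10 ≈ 800, min W8 ≈ 200; range ≈ 600.

≈ 600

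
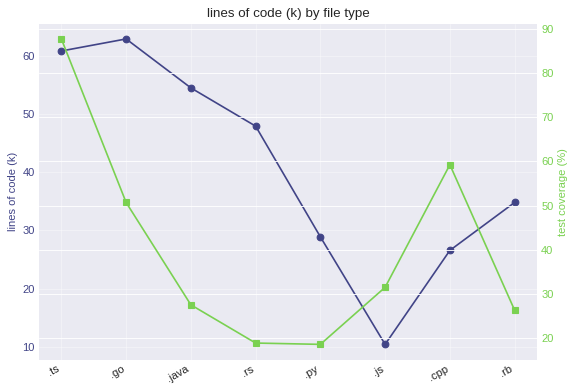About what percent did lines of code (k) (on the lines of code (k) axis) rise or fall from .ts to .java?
.ts ≈ 60, .java ≈ 55; (55 − 60) / 60 ≈ -8.3%.

≈ -8.3%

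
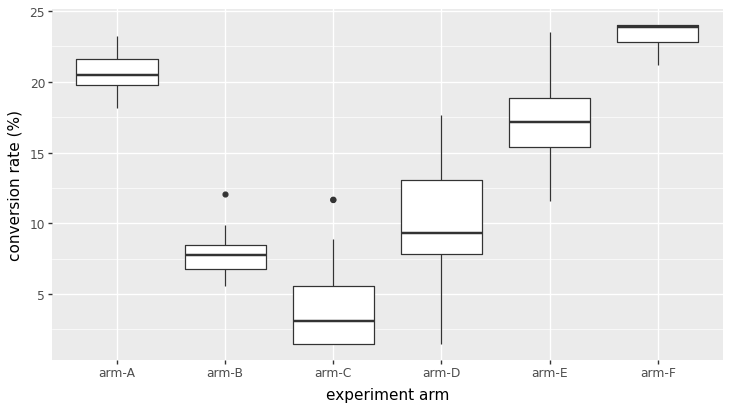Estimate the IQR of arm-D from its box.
≈ 6

Q3 ≈ 14, Q1 ≈ 8; IQR ≈ 6.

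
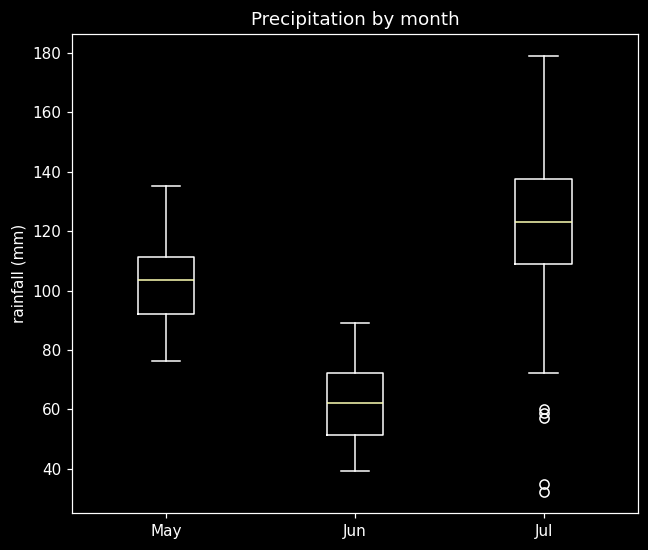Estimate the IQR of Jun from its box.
Q3 ≈ 70, Q1 ≈ 50; IQR ≈ 20.

≈ 20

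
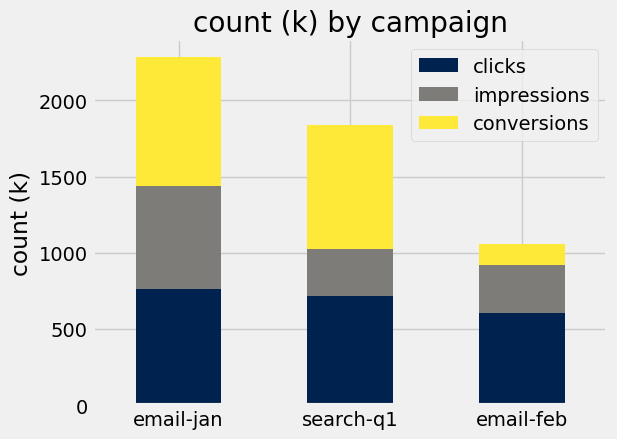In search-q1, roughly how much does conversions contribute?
≈ 800

conversions top ≈ 1800, bottom ≈ 1000; segment ≈ 800.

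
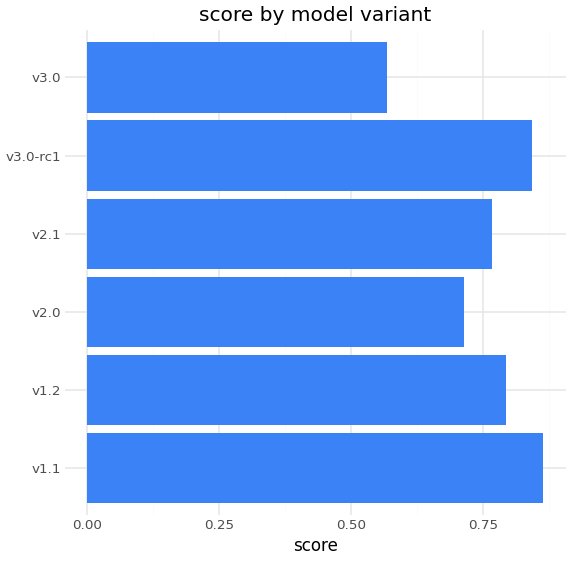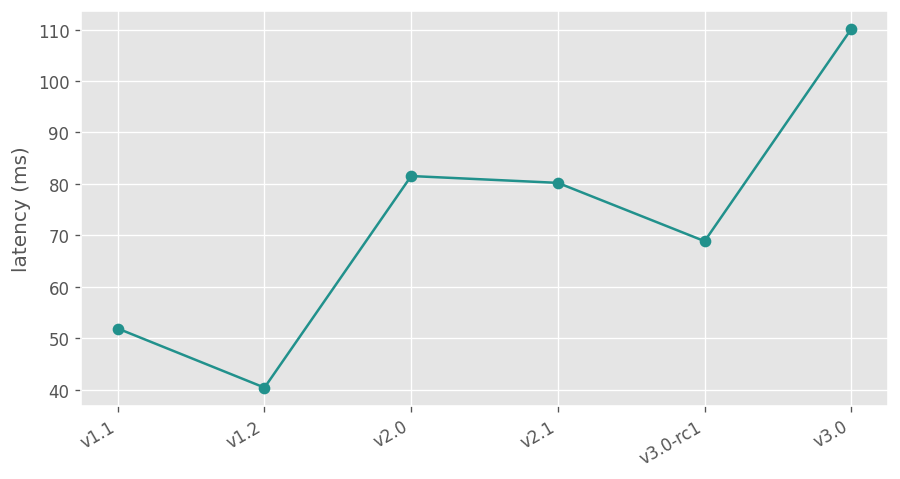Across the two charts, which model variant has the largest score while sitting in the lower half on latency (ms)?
Chart 2 median latency (ms) ≈ 80; below-median model variants: v1.1, v1.2, v3.0-rc1. Among those, v1.1 has the highest score (≈ 0.9).

v1.1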